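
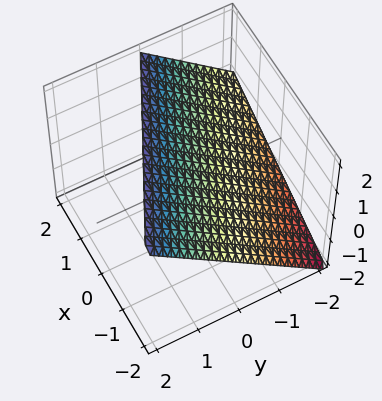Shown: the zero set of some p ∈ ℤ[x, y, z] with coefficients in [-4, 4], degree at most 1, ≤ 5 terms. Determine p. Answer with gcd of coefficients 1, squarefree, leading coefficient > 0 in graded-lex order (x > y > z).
x + 2*y - 2*z + 2

1. The degree is 1 — every cross-section is a straight line — this is a plane.
2. From the axis intercepts and sections: it crosses the z-axis at the gridline z = 1; it crosses the x-axis at the gridline x = -2; one y-axis crossing is at y = -1.
3. Solving for integer coefficients yields p as stated.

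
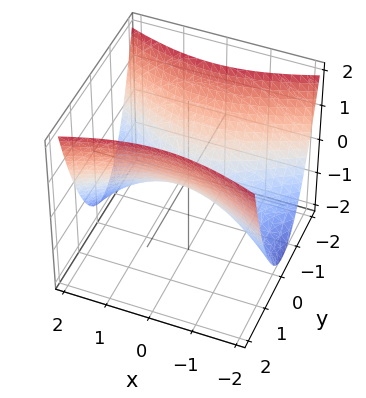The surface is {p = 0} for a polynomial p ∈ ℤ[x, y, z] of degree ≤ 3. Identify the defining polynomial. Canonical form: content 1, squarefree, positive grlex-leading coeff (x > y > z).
(a) deg p = 2.
(b) Symmetries: the x ↦ −x reflection is a symmetry, so x appears only in even powers; it's symmetric under y → −y, forcing even powers of y.
(c) From the visible intercepts: it crosses the x-axis at the gridline x = 0; it crosses the z-axis at the gridline z = 0; it crosses the y-axis at the gridline y = 0.
(d) Solving for integer coefficients yields p as stated.

x^2 - 3*y^2 + 3*z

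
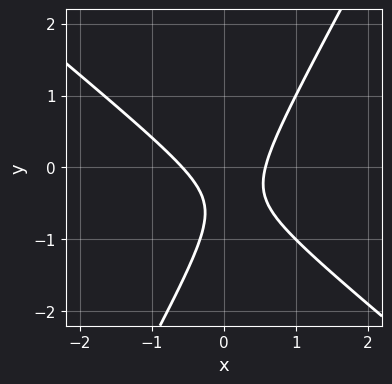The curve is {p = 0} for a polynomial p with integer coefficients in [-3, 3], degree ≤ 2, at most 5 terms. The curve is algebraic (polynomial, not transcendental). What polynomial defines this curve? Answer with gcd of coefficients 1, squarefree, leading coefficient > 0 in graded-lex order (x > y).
3*x^2 + 2*x*y - 2*y^2 - 2*y - 1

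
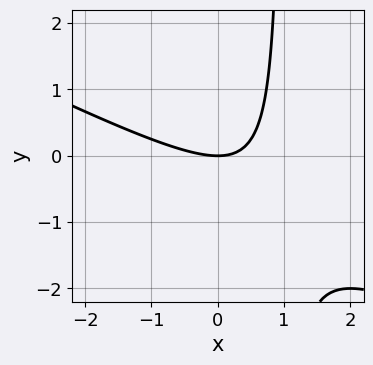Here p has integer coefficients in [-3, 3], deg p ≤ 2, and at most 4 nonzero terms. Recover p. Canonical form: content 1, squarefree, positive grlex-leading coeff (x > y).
First, degree: the shape is more complex than any degree-1 curve, so deg p = 2.
Next, from the visible intercepts: it crosses the y-axis at the gridline y = 0; one x-axis crossing is at x = 0.
Finally, fitting integer coefficients to these (and the overall shape) gives p.

x^2 + 2*x*y - 2*y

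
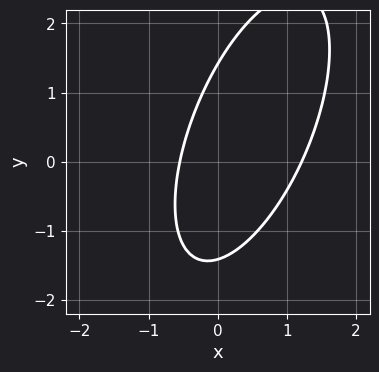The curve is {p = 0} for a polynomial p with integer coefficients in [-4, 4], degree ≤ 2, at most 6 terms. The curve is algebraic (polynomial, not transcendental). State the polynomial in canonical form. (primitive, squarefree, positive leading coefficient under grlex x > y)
3*x^2 - 2*x*y + y^2 - 2*x - 2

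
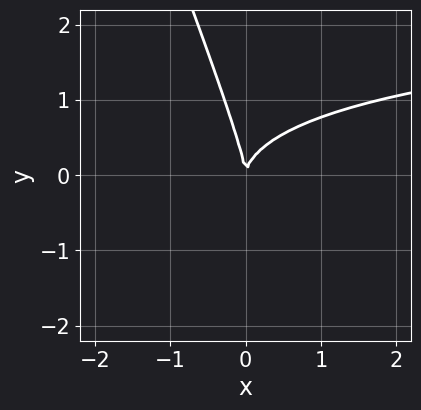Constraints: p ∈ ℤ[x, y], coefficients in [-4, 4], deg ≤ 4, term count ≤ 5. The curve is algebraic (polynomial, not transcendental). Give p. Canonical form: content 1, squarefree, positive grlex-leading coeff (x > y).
x^2*y + 3*x*y^2 + y^3 - 3*x^2

First, deg p = 3. A generic line meets the curve in up to 3 points.
Next, from the axis intercepts and sections: it meets the x-axis at x = 0 (among the integer gridlines); one y-axis crossing is at y = 0.
Finally, fitting integer coefficients to these (and the overall shape) gives p.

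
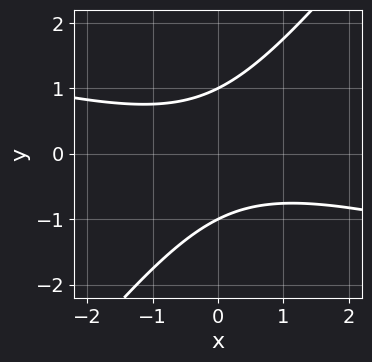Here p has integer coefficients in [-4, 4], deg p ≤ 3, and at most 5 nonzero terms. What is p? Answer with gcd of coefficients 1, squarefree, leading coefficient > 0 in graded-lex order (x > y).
x^2 + 3*x*y - 3*y^2 + 3

First, degree: no degree-1 curve has this shape, so deg p = 2.
Next, observable constraints: it misses every integer gridline on the x-axis; among the integer gridlines, it crosses the y-axis at y ∈ {-1, 1}.
Finally, assembling these constraints gives the stated polynomial.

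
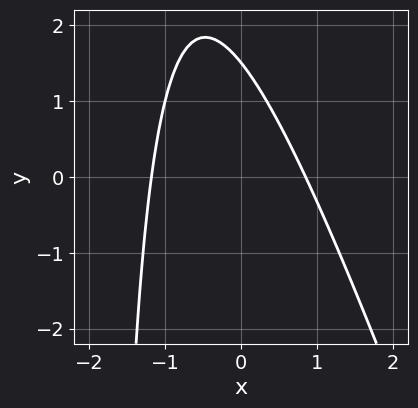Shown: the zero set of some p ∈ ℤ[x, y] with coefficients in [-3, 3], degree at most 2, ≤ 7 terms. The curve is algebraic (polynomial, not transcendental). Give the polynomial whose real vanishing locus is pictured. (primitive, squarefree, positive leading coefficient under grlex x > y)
(a) deg p = 2. A generic line meets the curve in up to 2 points.
(b) The integer polynomial consistent with all of this is the stated p.

3*x^2 + x*y + x + 2*y - 3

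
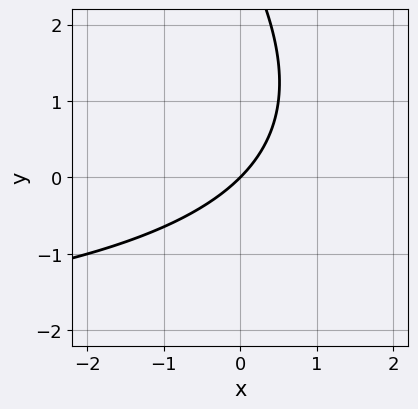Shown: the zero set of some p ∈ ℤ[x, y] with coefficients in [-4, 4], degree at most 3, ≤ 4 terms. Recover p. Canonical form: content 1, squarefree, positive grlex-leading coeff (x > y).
Degree: a generic line meets the curve in up to 2 points, so deg p = 2.
From the axis intercepts and sections: it meets the x-axis at x = 0 (among the integer gridlines); it meets the y-axis at y = 0 (among the integer gridlines).
Fitting integer coefficients to these (and the overall shape) gives p.

x*y + y^2 + 3*x - 3*y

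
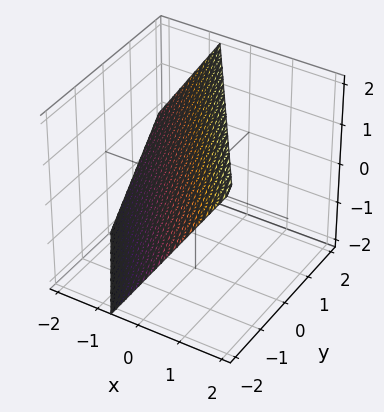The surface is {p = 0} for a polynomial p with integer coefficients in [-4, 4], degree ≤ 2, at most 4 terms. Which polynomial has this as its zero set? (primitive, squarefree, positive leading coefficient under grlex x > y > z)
3*x + 2*y - 2*z + 2

First, deg p = 1.
Next, from the visible intercepts: it meets the z-axis at z = 1 (among the integer gridlines); it crosses the y-axis at the gridline y = -1.
Finally, these observations pin down the coefficients.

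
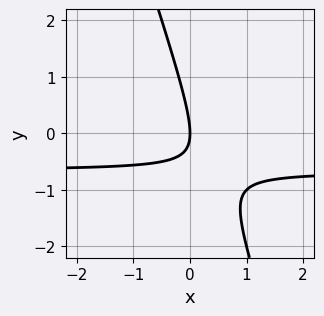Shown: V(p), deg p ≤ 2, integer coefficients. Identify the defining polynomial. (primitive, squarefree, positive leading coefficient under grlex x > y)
(a) deg p = 2. No degree-1 curve has this shape.
(b) From the visible intercepts: one y-axis crossing is at y = 0; it crosses the x-axis at the gridline x = 0.
(c) Assembling these constraints gives the stated polynomial.

3*x*y + y^2 + 2*x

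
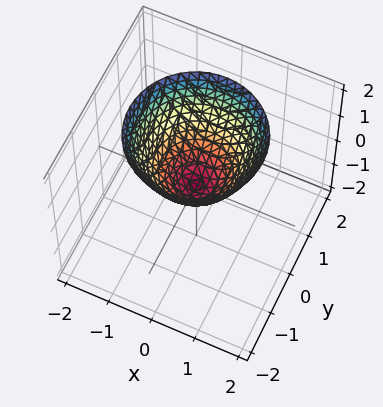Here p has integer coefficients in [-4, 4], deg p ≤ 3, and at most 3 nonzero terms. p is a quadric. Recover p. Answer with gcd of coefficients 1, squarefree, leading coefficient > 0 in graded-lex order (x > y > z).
x^2 + y^2 - z

The degree is 2 — a paraboloid; a quadric.
Symmetries: the z-axis is an axis of rotation, so x and y enter only as x² + y².
From the axis intercepts and sections: one x-axis crossing is at x = 0; it crosses the z-axis at the gridline z = 0.
Fitting integer coefficients to these (and the overall shape) gives p.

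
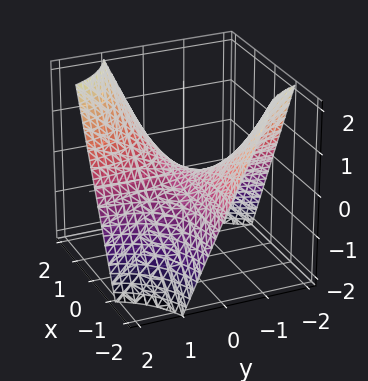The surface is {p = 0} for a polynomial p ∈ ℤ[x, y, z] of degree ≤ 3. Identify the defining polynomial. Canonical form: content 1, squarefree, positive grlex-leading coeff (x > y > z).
(a) Degree: a saddle surface; a quadric, so deg p = 2.
(b) Checking where it meets the axes: the visible x-axis segment lies entirely on the surface; every point of the y-axis in the box is on the surface; it meets the z-axis at z = 0 (among the integer gridlines).
(c) Matching integer coefficients to the picture gives p.

x*y - z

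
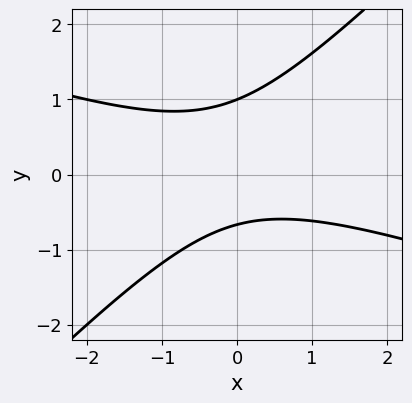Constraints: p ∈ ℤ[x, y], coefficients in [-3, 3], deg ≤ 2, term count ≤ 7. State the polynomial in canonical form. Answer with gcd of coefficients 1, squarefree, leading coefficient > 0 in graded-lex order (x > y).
First, degree: the shape is more complex than any degree-1 curve, so deg p = 2.
Then, from the axis intercepts and sections: it meets the y-axis at y = 1 (among the integer gridlines); it misses every integer gridline on the x-axis.
Finally, solving for integer coefficients yields p as stated.

x^2 + 2*x*y - 3*y^2 + y + 2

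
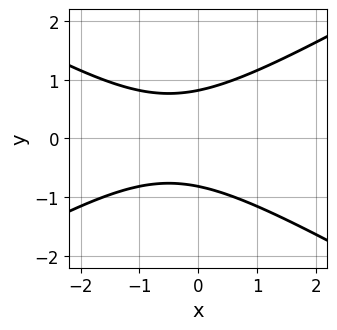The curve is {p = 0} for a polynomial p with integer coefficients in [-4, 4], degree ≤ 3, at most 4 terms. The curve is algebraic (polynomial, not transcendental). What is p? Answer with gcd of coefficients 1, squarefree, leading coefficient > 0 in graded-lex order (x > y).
First, degree: no degree-1 curve has this shape, so deg p = 2.
Then, symmetries: it's symmetric under y → −y, forcing even powers of y.
Next, observable constraints: the curve avoids every integer x-axis point in the box.
Finally, assembling these constraints gives the stated polynomial.

x^2 - 3*y^2 + x + 2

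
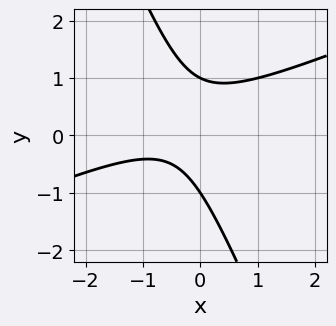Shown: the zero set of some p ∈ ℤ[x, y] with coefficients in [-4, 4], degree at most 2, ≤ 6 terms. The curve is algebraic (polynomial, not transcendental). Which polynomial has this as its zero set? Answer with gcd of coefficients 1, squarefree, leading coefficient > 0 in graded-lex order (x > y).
x^2 - 2*x*y - y^2 + x + 1

(a) Degree: no degree-1 curve has this shape, so deg p = 2.
(b) From the axis intercepts and sections: the y-axis gridline crossings are at y ∈ {-1, 1}; it misses every integer gridline on the x-axis.
(c) Fitting integer coefficients to these (and the overall shape) gives p.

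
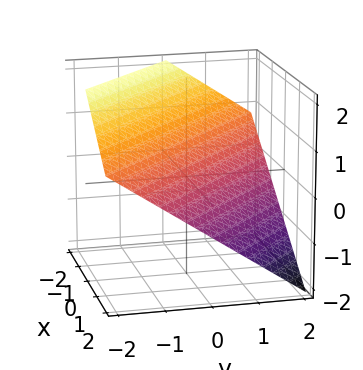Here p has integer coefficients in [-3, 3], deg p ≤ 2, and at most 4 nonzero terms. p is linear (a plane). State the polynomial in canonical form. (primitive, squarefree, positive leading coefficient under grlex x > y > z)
Degree: every cross-section is a straight line — this is a plane, so deg p = 1.
Against the integer gridlines: it crosses the x-axis at the gridline x = 1; one y-axis crossing is at y = 1.
Matching integer coefficients to the picture gives p.

2*x + 2*y + 3*z - 2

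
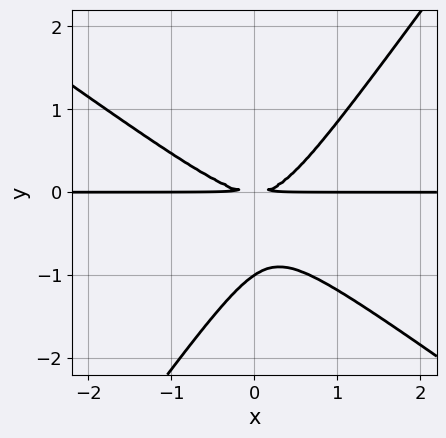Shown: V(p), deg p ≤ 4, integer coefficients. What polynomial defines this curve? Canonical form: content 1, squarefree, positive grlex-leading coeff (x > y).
Degree: no degree-2 curve has this shape, so deg p = 3.
Checking where it meets the axes: the visible x-axis segment lies entirely on the curve; it crosses the y-axis at the gridline y = -1.
Together with the visible shape, these determine p as stated.

3*x^2*y + 2*x*y^2 - 3*y^3 - 3*y^2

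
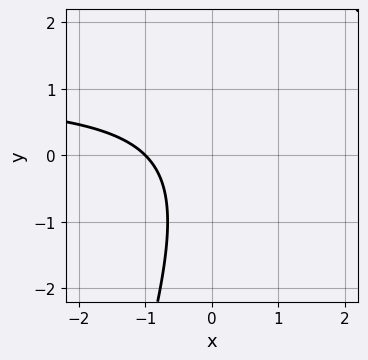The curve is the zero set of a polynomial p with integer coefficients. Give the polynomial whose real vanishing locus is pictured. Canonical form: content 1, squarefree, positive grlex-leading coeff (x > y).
The degree is 2 — the shape is more complex than any degree-1 curve.
Observable constraints: it misses every integer gridline on the y-axis; it crosses the x-axis at the gridline x = -1.
The integer polynomial consistent with all of this is the stated p.

3*x*y - y^2 - 3*x - 3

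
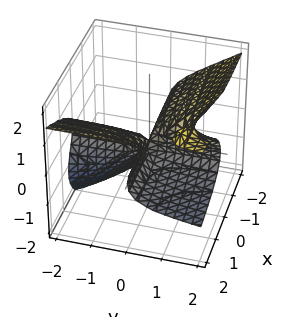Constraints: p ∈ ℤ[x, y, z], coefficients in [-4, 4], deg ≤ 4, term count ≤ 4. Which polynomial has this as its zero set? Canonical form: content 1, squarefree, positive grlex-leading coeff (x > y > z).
1. The degree is 3 — the shape is more complex than any degree-2 surface.
2. Checking where it meets the axes: it meets the z-axis at z = 0 (among the integer gridlines); every point of the x-axis in the box is on the surface; the visible y-axis segment lies entirely on the surface.
3. These observations pin down the coefficients.

2*x*z^2 + 3*y*z^2 - 3*z^3 - 3*x*y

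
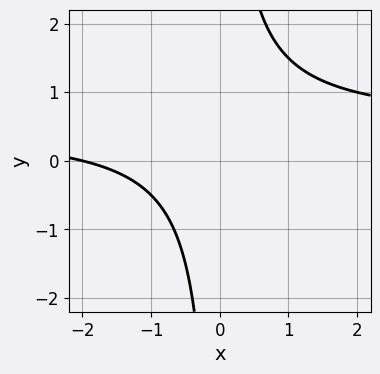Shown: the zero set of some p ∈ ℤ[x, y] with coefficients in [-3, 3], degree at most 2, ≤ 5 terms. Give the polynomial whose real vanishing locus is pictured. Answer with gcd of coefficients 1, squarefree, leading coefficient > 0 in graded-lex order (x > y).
First, deg p = 2. The shape is more complex than any degree-1 curve.
Then, from the axis intercepts and sections: one x-axis crossing is at x = -2; the curve avoids every integer y-axis point in the box.
Finally, the integer polynomial consistent with all of this is the stated p.

2*x*y - x - 2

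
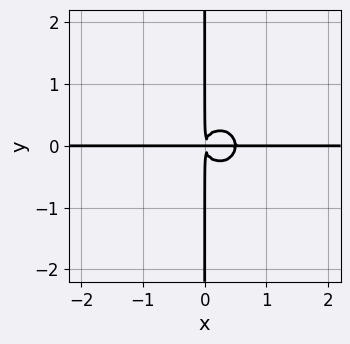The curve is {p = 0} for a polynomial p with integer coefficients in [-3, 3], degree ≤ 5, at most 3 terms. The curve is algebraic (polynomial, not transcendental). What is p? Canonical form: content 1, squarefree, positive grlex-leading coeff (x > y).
First, deg p = 4.
Then, checking where it meets the axes: the visible y-axis segment lies entirely on the curve; the visible x-axis segment lies entirely on the curve.
Finally, solving for integer coefficients yields p as stated.

2*x^3*y + 2*x*y^3 - x^2*y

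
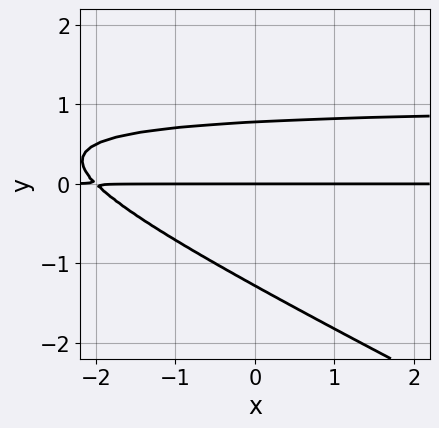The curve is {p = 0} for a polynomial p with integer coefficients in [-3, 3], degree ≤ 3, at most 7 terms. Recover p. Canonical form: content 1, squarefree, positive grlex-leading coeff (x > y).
x*y^2 + 2*y^3 - x*y + y^2 - 2*y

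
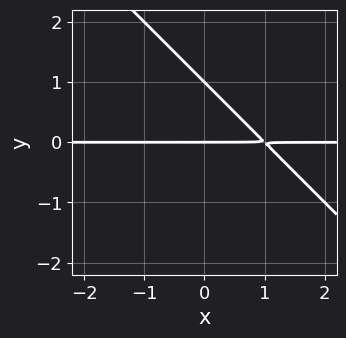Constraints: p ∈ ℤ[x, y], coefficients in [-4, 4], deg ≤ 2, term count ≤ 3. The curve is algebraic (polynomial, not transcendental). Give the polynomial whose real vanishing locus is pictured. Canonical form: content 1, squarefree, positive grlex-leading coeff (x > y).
x*y + y^2 - y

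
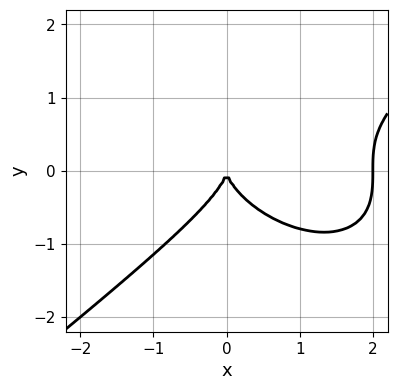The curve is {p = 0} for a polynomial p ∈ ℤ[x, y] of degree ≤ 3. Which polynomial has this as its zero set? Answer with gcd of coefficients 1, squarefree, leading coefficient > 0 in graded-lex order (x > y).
x^3 - 2*y^3 - 2*x^2

(a) Degree: the shape is more complex than any degree-2 curve, so deg p = 3.
(b) From the axis intercepts and sections: the x-axis gridline crossings are at x ∈ {0, 2}; it meets the y-axis at y = 0 (among the integer gridlines).
(c) Fitting integer coefficients to these (and the overall shape) gives p.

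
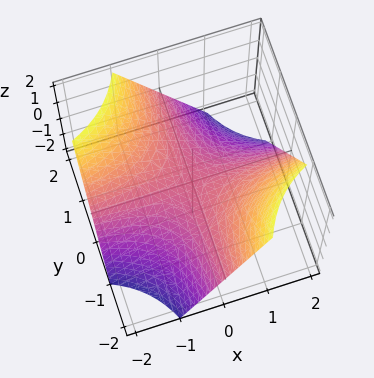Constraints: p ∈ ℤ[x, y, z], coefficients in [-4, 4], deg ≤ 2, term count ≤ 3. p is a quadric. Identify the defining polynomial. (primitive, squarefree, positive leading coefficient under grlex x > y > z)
x*y + z

1. deg p = 2. A saddle surface; a quadric.
2. Observable constraints: it meets the z-axis at z = 0 (among the integer gridlines); every point of the x-axis in the box is on the surface; the visible y-axis segment lies entirely on the surface.
3. Solving for integer coefficients yields p as stated.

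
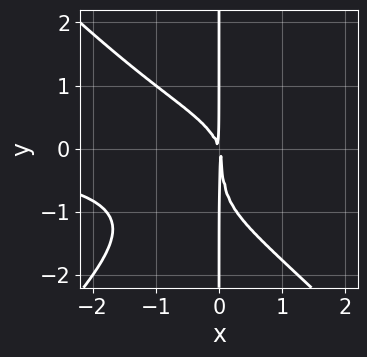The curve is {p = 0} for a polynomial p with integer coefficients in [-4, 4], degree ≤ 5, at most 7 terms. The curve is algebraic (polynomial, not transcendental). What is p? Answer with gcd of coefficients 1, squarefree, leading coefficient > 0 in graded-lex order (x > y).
2*x^3*y - 2*x*y^3 - 2*x*y^2 - 3*x^2 - x*y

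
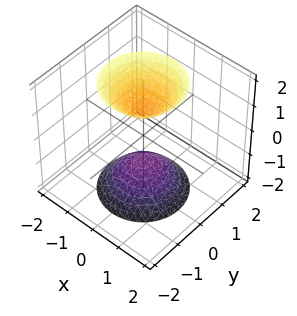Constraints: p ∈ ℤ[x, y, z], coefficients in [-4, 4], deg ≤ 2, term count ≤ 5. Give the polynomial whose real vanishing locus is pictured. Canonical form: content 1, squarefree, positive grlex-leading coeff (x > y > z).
First, there are 2 components.
Then, deg p = 2.
Next, symmetries: it's symmetric under z → −z, forcing even powers of z; the z-axis is an axis of rotation, so x and y enter only as x² + y².
Next, reading off the gridlines: the z-axis gridline crossings are at z ∈ {-1, 1}; it misses every integer gridline on the y-axis; it misses every integer gridline on the x-axis.
Finally, matching integer coefficients to the picture gives p.

2*x^2 + 2*y^2 - z^2 + 1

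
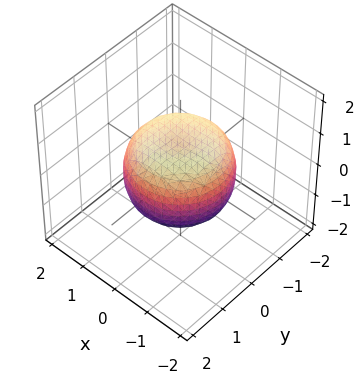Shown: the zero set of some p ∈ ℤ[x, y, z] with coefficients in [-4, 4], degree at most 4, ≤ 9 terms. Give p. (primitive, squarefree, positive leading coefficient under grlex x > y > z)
1. Degree: the shape is more complex than any degree-3 surface, so deg p = 4.
2. Symmetries: every cross-section ⟂ z is a circle, so x, y appear only via x² + y².
3. Checking where it meets the axes: a circular section at z = 0 has radius between 1 and 2.
4. Fitting integer coefficients to these (and the overall shape) gives p.

2*x^4 + 4*x^2*y^2 + 2*y^4 - 2*x^2 - 2*y^2 + 3*z^2 - 2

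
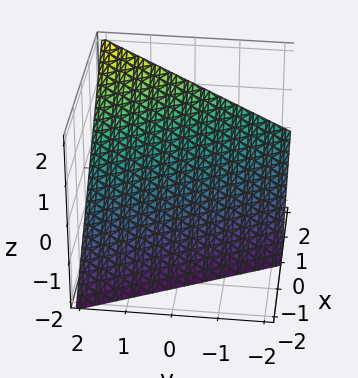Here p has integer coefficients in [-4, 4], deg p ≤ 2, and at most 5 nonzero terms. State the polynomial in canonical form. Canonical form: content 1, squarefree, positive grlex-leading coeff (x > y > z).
(a) The degree is 1 — every cross-section is a straight line — this is a plane.
(b) From the axis intercepts and sections: it meets the x-axis at x = 1 (among the integer gridlines); one y-axis crossing is at y = 2; one z-axis crossing is at z = -1.
(c) Fitting integer coefficients to these (and the overall shape) gives p.

2*x + y - 2*z - 2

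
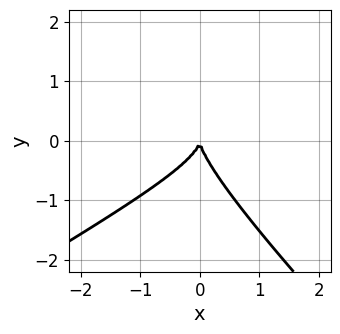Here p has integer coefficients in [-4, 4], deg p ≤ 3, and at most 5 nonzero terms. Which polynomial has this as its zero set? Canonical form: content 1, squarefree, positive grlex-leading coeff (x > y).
(a) deg p = 3.
(b) Reading off the gridlines: one y-axis crossing is at y = 0; it crosses the x-axis at the gridline x = 0.
(c) Together with the visible shape, these determine p as stated.

x^3 + x^2*y - 3*x*y^2 - 3*y^3 - 3*x^2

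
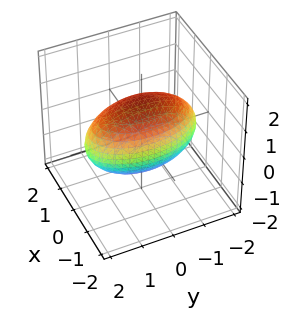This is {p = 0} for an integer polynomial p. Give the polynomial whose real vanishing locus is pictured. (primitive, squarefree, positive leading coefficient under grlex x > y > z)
3*x^2 + y^2 + 2*z^2 - 3

(a) Degree: a closed, bounded, convex surface; a quadric, so deg p = 2.
(b) Symmetries: the y ↦ −y reflection is a symmetry, so y appears only in even powers; mirror symmetry z ↦ −z ⇒ only even powers of z; the x ↦ −x reflection is a symmetry, so x appears only in even powers.
(c) From the visible intercepts: the x-axis gridline crossings are at x ∈ {-1, 1}.
(d) The integer polynomial consistent with all of this is the stated p.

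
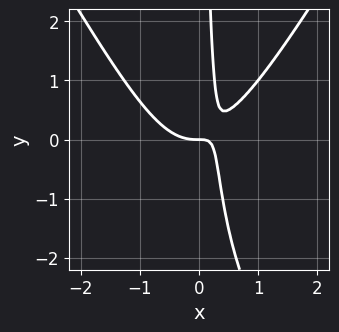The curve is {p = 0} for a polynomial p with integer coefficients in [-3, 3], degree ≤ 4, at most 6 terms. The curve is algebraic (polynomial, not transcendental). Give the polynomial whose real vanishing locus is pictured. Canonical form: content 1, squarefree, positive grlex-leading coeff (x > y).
3*x^3 - x*y^2 - 3*x*y + y

Degree: no degree-2 curve has this shape, so deg p = 3.
From the axis intercepts and sections: it meets the x-axis at x = 0 (among the integer gridlines); it crosses the y-axis at the gridline y = 0.
Solving for integer coefficients yields p as stated.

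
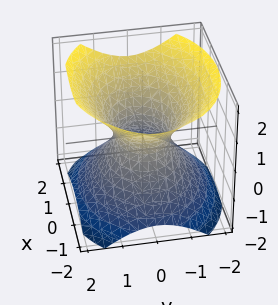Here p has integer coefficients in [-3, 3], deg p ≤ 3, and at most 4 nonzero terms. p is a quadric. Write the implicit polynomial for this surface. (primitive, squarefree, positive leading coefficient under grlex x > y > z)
2*x^2 + 3*y^2 - 3*z^2 - 2

The degree is 2 — one connected sheet with a waist; a quadric.
Symmetries: the z ↦ −z reflection is a symmetry, so z appears only in even powers; the x ↦ −x reflection is a symmetry, so x appears only in even powers; it's symmetric under y → −y, forcing even powers of y.
Against the integer gridlines: the x-axis gridline crossings are at x ∈ {-1, 1}; no z-intercept at any integer in the box.
Solving for integer coefficients yields p as stated.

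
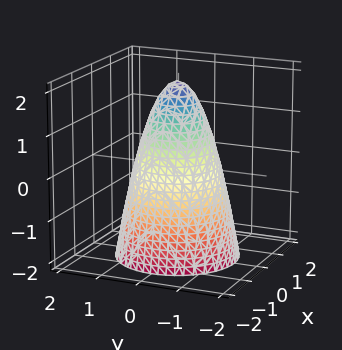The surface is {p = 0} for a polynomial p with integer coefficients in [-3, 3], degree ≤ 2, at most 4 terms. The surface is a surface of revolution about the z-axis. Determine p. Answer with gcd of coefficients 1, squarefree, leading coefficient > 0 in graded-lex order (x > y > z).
The degree is 2 — a generic line meets the surface in up to 2 points.
Symmetries: the surface is invariant under rotation about z: p = q(x² + y², z).
Reading off the gridlines: among the integer gridlines, it crosses the x-axis at x ∈ {-1, 1}; one z-axis crossing is at z = 2; among the integer gridlines, it crosses the y-axis at y ∈ {-1, 1}; a circular section at z = -1 has radius between 1 and 2.
These observations pin down the coefficients.

2*x^2 + 2*y^2 + z - 2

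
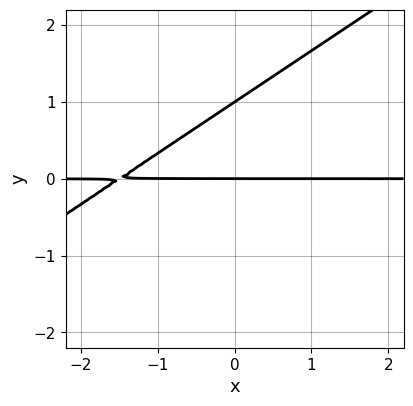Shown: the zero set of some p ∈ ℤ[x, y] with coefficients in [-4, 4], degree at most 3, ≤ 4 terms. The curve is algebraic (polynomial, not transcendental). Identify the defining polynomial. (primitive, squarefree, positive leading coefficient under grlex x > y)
(a) deg p = 2. A generic line meets the curve in up to 2 points.
(b) Reading off the gridlines: every point of the x-axis in the box is on the curve; among the integer gridlines, it crosses the y-axis at y ∈ {0, 1}.
(c) Putting this together gives p.

2*x*y - 3*y^2 + 3*y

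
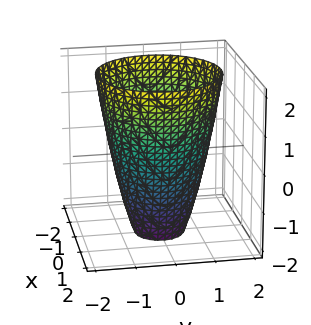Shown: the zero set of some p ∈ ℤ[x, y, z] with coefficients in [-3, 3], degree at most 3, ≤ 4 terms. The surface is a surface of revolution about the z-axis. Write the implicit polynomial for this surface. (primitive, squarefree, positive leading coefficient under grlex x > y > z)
2*x^2 + 2*y^2 - z - 3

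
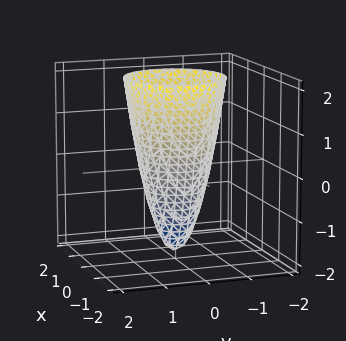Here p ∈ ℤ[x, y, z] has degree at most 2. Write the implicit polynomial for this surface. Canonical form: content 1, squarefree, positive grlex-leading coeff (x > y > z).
3*x^2 + 3*y^2 - z - 2

First, deg p = 2. No degree-1 surface has this shape.
Then, symmetries: every cross-section ⟂ z is a circle, so x, y appear only via x² + y².
Then, observable constraints: a circular section at z = -1 has radius between 0 and 1; it crosses the z-axis at the gridline z = -2.
Finally, solving for integer coefficients yields p as stated.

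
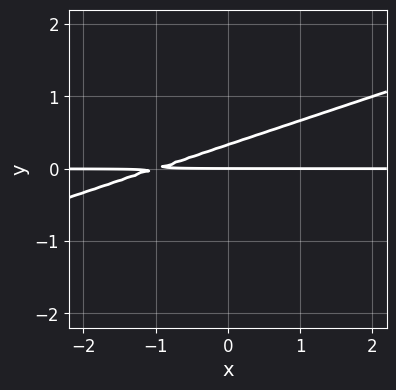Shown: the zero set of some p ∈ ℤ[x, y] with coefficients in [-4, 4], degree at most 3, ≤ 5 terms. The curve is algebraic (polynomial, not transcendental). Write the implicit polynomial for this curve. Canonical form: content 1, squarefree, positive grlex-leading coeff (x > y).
The degree is 2 — the shape is more complex than any degree-1 curve.
Reading off the gridlines: every point of the x-axis in the box is on the curve; it meets the y-axis at y = 0 (among the integer gridlines).
Putting this together gives p.

x*y - 3*y^2 + y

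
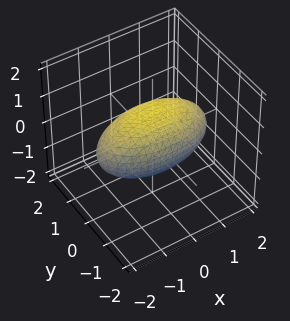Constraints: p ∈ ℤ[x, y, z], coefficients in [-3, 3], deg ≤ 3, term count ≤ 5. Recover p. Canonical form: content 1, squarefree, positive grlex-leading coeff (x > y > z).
x^2 + 3*y^2 + 3*z^2 - 3

The degree is 2 — a closed, bounded, convex surface; a quadric.
Symmetries: it's symmetric under z → −z, forcing even powers of z; it's symmetric under x → −x, forcing even powers of x; mirror symmetry y ↦ −y ⇒ only even powers of y.
Checking where it meets the axes: among the integer gridlines, it crosses the z-axis at z ∈ {-1, 1}; the y-axis gridline crossings are at y ∈ {-1, 1}.
Solving for integer coefficients yields p as stated.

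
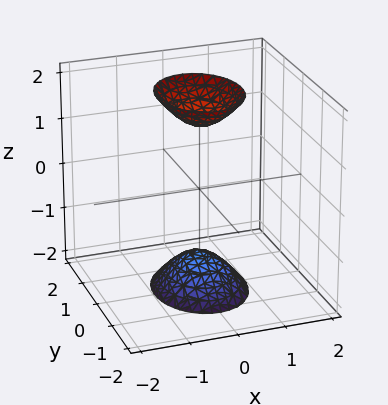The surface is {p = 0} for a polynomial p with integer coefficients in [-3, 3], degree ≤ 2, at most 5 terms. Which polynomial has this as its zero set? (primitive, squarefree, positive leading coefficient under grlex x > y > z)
3*x^2 + 2*y^2 - z^2 + 2

First, I count 2 distinct pieces.
Then, degree: two separate bowl-shaped sheets opening away from each other; a quadric, so deg p = 2.
Then, symmetries: mirror symmetry z ↦ −z ⇒ only even powers of z; it's symmetric under x → −x, forcing even powers of x; the y ↦ −y reflection is a symmetry, so y appears only in even powers.
Then, checking where it meets the axes: no x-intercept at any integer in the box; the surface avoids every integer y-axis point in the box.
Finally, the integer polynomial consistent with all of this is the stated p.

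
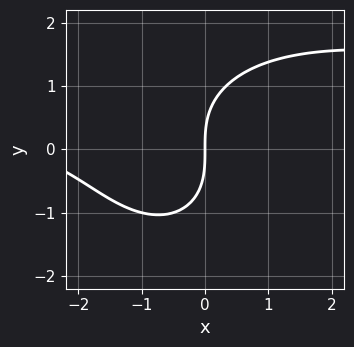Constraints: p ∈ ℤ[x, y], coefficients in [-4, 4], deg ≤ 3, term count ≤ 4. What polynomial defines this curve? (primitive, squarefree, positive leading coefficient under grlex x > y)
x^2*y + y^3 - x^2 - 3*x

1. Degree: a generic line meets the curve in up to 3 points, so deg p = 3.
2. From the visible intercepts: it crosses the x-axis at the gridline x = 0; one y-axis crossing is at y = 0.
3. Together with the visible shape, these determine p as stated.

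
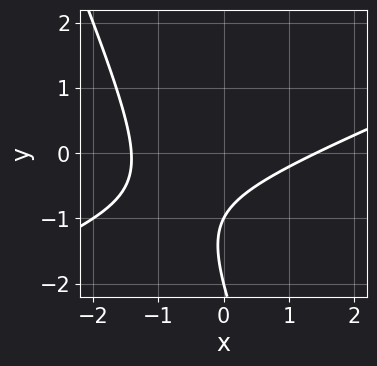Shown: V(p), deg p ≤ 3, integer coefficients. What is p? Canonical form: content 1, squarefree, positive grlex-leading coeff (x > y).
Degree: a generic line meets the curve in up to 2 points, so deg p = 2.
From the axis intercepts and sections: the y-axis gridline crossings are at y ∈ {-2, -1}.
Assembling these constraints gives the stated polynomial.

x^2 - 2*x*y - y^2 - 3*y - 2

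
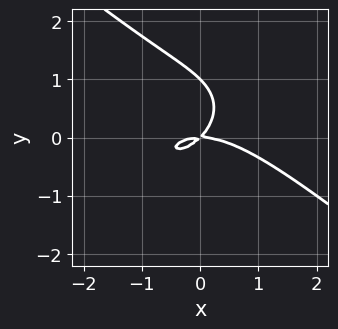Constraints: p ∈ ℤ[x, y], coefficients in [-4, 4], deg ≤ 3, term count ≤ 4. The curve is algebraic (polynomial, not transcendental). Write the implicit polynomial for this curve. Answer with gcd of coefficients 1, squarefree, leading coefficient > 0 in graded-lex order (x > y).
x^3 + 2*y^3 + 2*x*y - 2*y^2

Degree: no degree-2 curve has this shape, so deg p = 3.
From the axis intercepts and sections: the y-axis gridline crossings are at y ∈ {0, 1}; it meets the x-axis at x = 0 (among the integer gridlines).
Together with the visible shape, these determine p as stated.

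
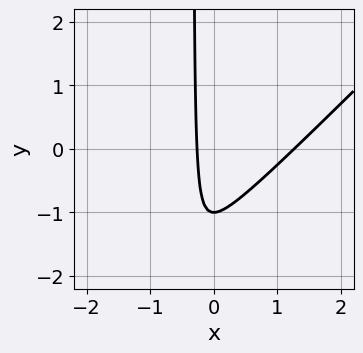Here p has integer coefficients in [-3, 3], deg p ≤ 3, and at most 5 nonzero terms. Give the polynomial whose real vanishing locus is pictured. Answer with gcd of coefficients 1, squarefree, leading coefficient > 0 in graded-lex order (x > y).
3*x^2 - 3*x*y - 3*x - y - 1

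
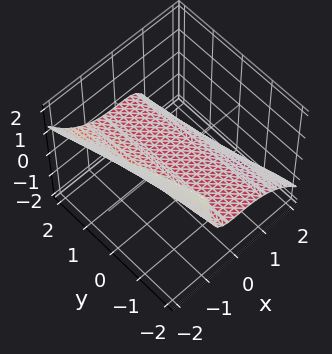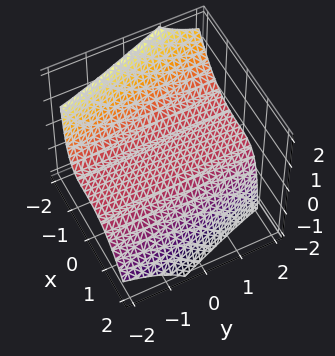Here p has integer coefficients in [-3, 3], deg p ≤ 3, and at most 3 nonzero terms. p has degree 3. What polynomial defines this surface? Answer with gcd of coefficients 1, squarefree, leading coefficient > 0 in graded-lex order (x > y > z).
1. Degree: the shape is more complex than any degree-2 surface, so deg p = 3.
2. Against the integer gridlines: the visible y-axis segment lies entirely on the surface; one z-axis crossing is at z = 0; it meets the x-axis at x = 0 (among the integer gridlines).
3. These observations pin down the coefficients.

x^3 - x*y*z + 3*z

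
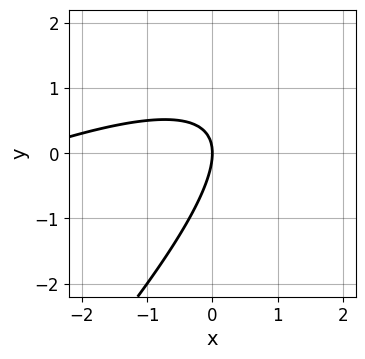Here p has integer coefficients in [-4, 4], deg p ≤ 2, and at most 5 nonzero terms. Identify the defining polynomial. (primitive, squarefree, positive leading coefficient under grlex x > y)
First, the degree is 2 — no degree-1 curve has this shape.
Then, checking where it meets the axes: it meets the y-axis at y = 0 (among the integer gridlines); it meets the x-axis at x = 0 (among the integer gridlines).
Finally, the integer polynomial consistent with all of this is the stated p.

x^2 - 3*x*y + 2*y^2 + 3*x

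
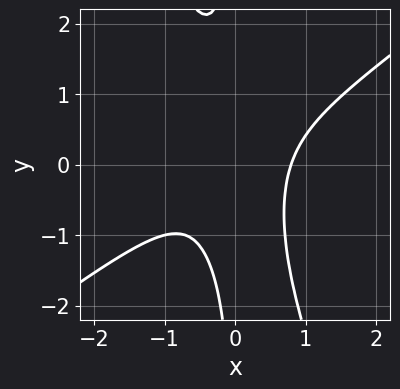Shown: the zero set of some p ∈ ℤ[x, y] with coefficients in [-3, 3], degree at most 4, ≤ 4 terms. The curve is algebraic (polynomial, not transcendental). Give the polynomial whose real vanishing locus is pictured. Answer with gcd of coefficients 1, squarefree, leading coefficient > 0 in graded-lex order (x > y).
2*x^3 - 2*x^2*y - x*y^2 - 1

First, the degree is 3 — a generic line meets the curve in up to 3 points.
Then, against the integer gridlines: the curve avoids every integer y-axis point in the box.
Finally, solving for integer coefficients yields p as stated.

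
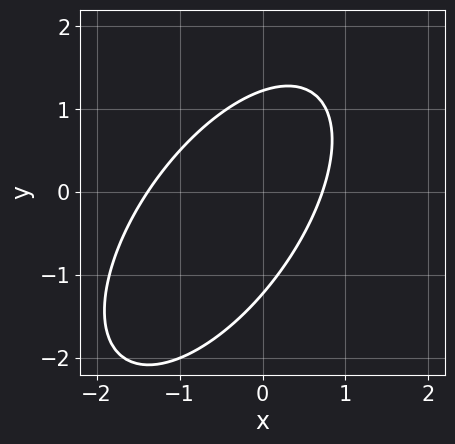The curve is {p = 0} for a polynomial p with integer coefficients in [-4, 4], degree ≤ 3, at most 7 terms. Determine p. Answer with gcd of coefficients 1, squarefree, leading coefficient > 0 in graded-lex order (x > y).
First, deg p = 2. No degree-1 curve has this shape.
Finally, the integer polynomial consistent with all of this is the stated p.

3*x^2 - 3*x*y + 2*y^2 + 2*x - 3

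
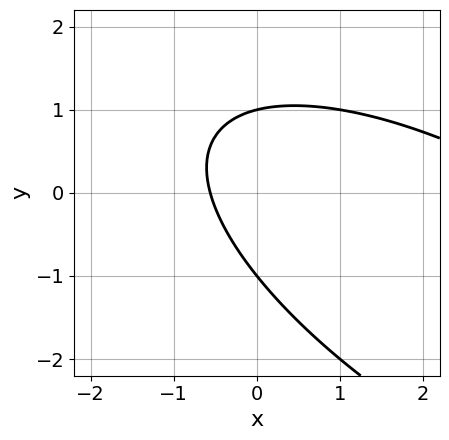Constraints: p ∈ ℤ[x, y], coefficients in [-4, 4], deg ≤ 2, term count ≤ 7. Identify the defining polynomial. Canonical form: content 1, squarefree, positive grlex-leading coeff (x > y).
First, deg p = 2. No degree-1 curve has this shape.
Then, reading off the gridlines: the y-axis gridline crossings are at y ∈ {-1, 1}.
Finally, fitting integer coefficients to these (and the overall shape) gives p.

x^2 + 2*x*y + 2*y^2 - 3*x - 2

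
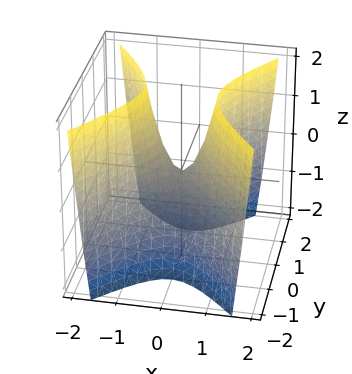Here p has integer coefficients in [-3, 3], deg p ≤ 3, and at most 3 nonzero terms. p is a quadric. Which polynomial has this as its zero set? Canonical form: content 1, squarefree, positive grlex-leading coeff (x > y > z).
3*x^2 - 2*y^2 - z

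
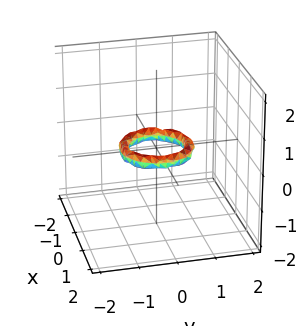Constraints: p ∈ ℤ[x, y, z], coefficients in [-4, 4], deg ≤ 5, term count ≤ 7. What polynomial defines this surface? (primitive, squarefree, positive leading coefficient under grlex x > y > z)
First, deg p = 4.
Next, by symmetry, the z-axis is an axis of rotation, so x and y enter only as x² + y².
Then, observable constraints: among the integer gridlines, it crosses the x-axis at x ∈ {-1, 1}; a circular section at z = 0 has radius between 0 and 1.
Finally, fitting integer coefficients to these (and the overall shape) gives p.

2*x^4 + 4*x^2*y^2 + 2*y^4 - 3*x^2 - 3*y^2 + 3*z^2 + 1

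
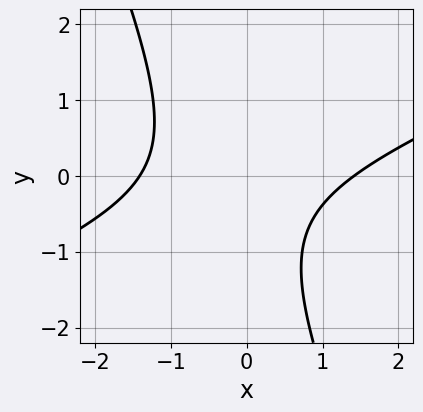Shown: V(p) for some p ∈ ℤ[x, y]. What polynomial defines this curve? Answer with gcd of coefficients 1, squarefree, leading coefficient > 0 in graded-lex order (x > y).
x^2 - 2*x*y - y^2 - y - 2

First, degree: a generic line meets the curve in up to 2 points, so deg p = 2.
Next, from the axis intercepts and sections: no y-intercept at any integer in the box.
Finally, matching integer coefficients to the picture gives p.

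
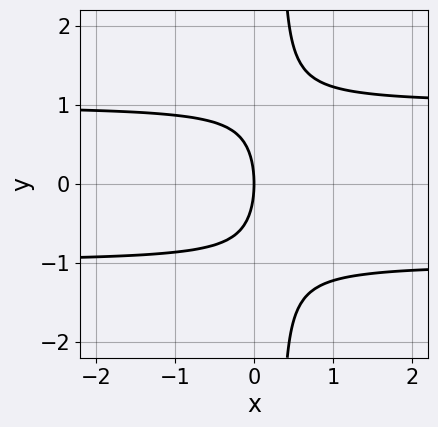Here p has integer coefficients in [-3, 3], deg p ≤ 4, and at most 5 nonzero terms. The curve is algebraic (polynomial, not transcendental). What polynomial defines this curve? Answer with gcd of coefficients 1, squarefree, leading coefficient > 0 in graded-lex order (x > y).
3*x*y^2 - y^2 - 3*x

(a) The degree is 3 — no degree-2 curve has this shape.
(b) Symmetries: it's symmetric under y → −y, forcing even powers of y.
(c) Reading off the gridlines: it crosses the y-axis at the gridline y = 0; it meets the x-axis at x = 0 (among the integer gridlines).
(d) Together with the visible shape, these determine p as stated.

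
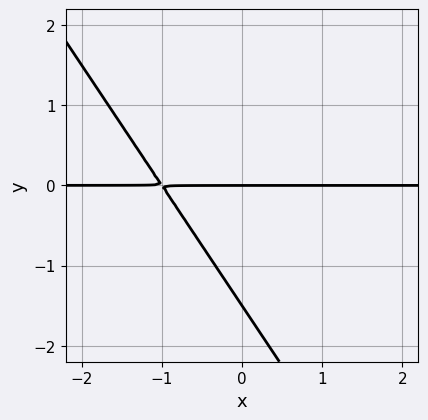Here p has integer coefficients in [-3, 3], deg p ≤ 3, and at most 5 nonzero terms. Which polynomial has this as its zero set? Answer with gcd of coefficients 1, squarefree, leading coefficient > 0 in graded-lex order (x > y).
3*x*y + 2*y^2 + 3*y

Degree: the shape is more complex than any degree-1 curve, so deg p = 2.
Checking where it meets the axes: one y-axis crossing is at y = 0; the visible x-axis segment lies entirely on the curve.
Solving for integer coefficients yields p as stated.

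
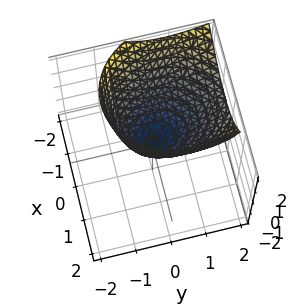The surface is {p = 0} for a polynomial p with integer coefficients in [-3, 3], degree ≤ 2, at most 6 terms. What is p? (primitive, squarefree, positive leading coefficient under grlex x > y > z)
3*x^2 + 2*x*z + 2*y^2 - 2*y*z - 3*z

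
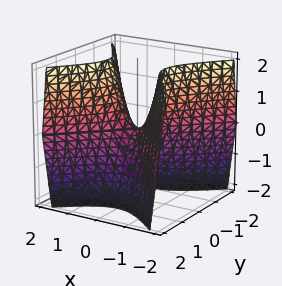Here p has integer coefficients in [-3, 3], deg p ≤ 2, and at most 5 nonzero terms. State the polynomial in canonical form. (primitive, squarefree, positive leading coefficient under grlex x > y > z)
First, the degree is 2 — a hyperbolic paraboloid; a quadric.
Then, symmetries: it's symmetric under y → −y, forcing even powers of y; mirror symmetry x ↦ −x ⇒ only even powers of x.
Then, reading off the gridlines: it crosses the y-axis at the gridline y = 0; it meets the x-axis at x = 0 (among the integer gridlines).
Finally, the integer polynomial consistent with all of this is the stated p.

2*x^2 - 2*y^2 - z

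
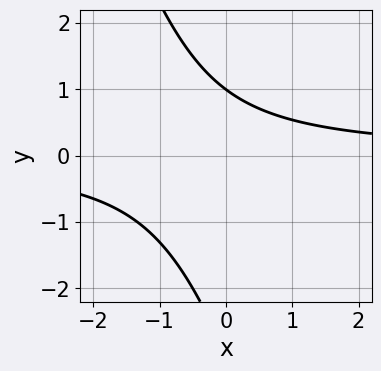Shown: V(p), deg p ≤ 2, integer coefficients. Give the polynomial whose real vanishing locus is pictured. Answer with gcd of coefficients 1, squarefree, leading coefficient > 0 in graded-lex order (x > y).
3*x*y + y^2 + 2*y - 3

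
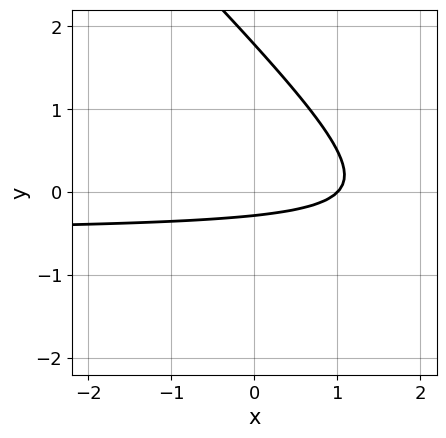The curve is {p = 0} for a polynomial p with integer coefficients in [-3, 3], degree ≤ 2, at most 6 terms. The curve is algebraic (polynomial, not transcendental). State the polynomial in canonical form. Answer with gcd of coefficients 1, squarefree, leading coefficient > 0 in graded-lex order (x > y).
2*x*y + 2*y^2 + x - 3*y - 1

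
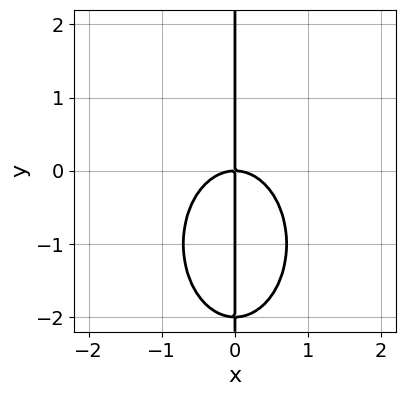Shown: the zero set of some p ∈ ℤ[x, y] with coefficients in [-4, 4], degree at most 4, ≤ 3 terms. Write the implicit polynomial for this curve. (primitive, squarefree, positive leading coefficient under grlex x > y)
2*x^3 + x*y^2 + 2*x*y

(a) Degree: the shape is more complex than any degree-2 curve, so deg p = 3.
(b) Against the integer gridlines: it crosses the x-axis at the gridline x = 0; the visible y-axis segment lies entirely on the curve.
(c) The integer polynomial consistent with all of this is the stated p.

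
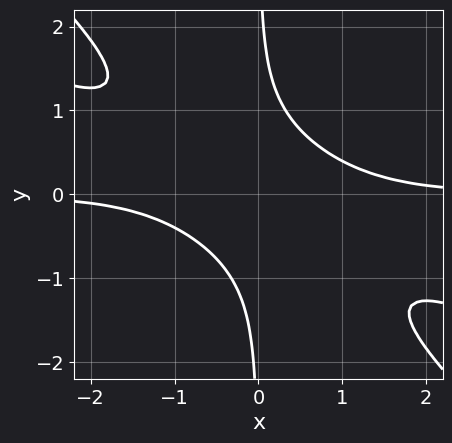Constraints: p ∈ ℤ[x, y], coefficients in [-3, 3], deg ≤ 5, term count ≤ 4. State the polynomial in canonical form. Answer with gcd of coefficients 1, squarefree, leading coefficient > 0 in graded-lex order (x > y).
x^3*y + 3*x^2*y^2 + 2*x*y^3 - 1

The degree is 4 — the shape is more complex than any degree-3 curve.
From the axis intercepts and sections: it misses every integer gridline on the x-axis; no y-intercept at any integer in the box.
Assembling these constraints gives the stated polynomial.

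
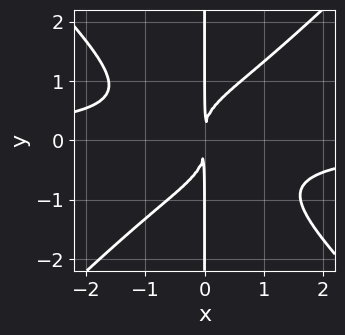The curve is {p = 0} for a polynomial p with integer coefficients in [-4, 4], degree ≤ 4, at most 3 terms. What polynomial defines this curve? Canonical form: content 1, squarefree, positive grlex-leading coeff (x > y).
1. deg p = 4.
2. From the axis intercepts and sections: every point of the y-axis in the box is on the curve.
3. These observations pin down the coefficients.

x^3*y - x*y^3 + x^2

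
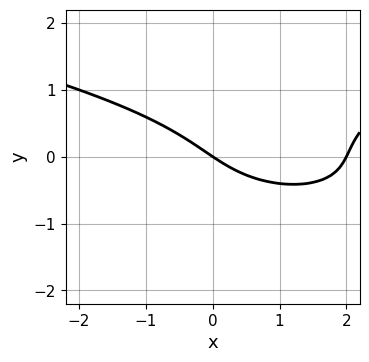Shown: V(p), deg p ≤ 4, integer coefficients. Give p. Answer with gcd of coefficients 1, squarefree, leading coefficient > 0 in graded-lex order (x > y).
3*y^3 - x^2 - x*y + 2*x + 3*y

1. deg p = 3. No degree-2 curve has this shape.
2. Against the integer gridlines: among the integer gridlines, it crosses the x-axis at x ∈ {0, 2}; it crosses the y-axis at the gridline y = 0.
3. Putting this together gives p.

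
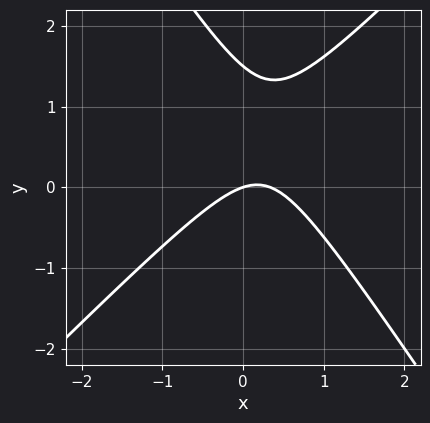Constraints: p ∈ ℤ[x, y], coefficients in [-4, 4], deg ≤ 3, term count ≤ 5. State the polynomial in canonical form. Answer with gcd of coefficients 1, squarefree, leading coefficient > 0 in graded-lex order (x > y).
First, degree: no degree-1 curve has this shape, so deg p = 2.
Then, against the integer gridlines: it crosses the x-axis at the gridline x = 0; one y-axis crossing is at y = 0.
Finally, matching integer coefficients to the picture gives p.

3*x^2 - x*y - 2*y^2 - x + 3*y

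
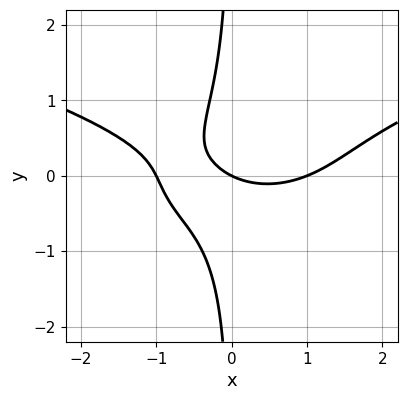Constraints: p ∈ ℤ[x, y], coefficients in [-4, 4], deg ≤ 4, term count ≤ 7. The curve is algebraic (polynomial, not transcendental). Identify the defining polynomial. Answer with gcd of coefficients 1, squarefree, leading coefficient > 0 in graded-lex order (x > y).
3*x*y^3 - x^3 + 3*x*y + x + 2*y

(a) deg p = 4.
(b) From the visible intercepts: one y-axis crossing is at y = 0; the x-axis gridline crossings are at x ∈ {-1, 0, 1}.
(c) Matching integer coefficients to the picture gives p.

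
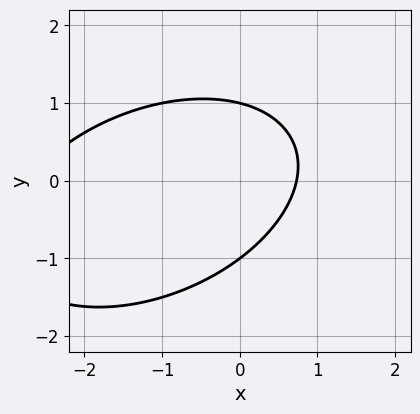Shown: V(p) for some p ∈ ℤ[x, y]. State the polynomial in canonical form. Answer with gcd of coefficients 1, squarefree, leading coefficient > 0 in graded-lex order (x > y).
The degree is 2 — the shape is more complex than any degree-1 curve.
Observable constraints: among the integer gridlines, it crosses the y-axis at y ∈ {-1, 1}.
Together with the visible shape, these determine p as stated.

x^2 - x*y + 2*y^2 + 2*x - 2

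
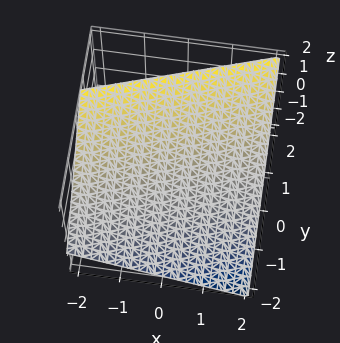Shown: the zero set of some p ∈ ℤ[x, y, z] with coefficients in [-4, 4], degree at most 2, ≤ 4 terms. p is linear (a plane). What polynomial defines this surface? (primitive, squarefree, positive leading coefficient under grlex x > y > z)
x - 3*y + 3*z - 2

1. deg p = 1. The surface is flat (a plane).
2. From the axis intercepts and sections: it crosses the x-axis at the gridline x = 2.
3. The integer polynomial consistent with all of this is the stated p.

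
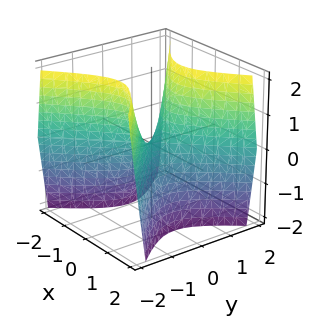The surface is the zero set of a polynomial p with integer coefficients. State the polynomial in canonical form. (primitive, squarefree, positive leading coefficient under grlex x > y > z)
2*x^2 - 2*y^2 + z

deg p = 2. A hyperbolic paraboloid; a quadric.
Symmetries: mirror symmetry x ↦ −x ⇒ only even powers of x; the y ↦ −y reflection is a symmetry, so y appears only in even powers.
Checking where it meets the axes: it meets the x-axis at x = 0 (among the integer gridlines); it crosses the z-axis at the gridline z = 0; it meets the y-axis at y = 0 (among the integer gridlines).
Matching integer coefficients to the picture gives p.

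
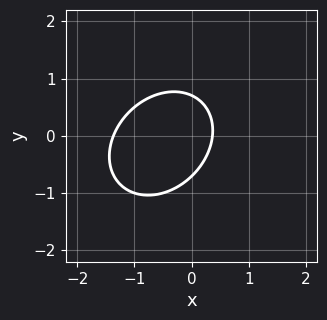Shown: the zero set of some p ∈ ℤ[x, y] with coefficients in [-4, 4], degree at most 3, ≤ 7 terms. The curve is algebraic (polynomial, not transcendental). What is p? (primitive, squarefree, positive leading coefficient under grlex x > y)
2*x^2 - x*y + 2*y^2 + 2*x - 1

deg p = 2. The shape is more complex than any degree-1 curve.
Matching integer coefficients to the picture gives p.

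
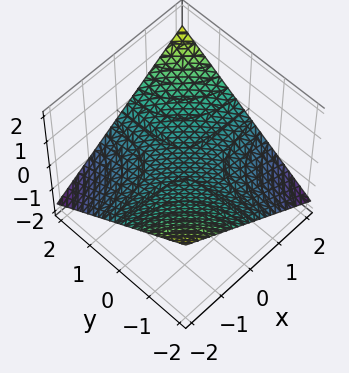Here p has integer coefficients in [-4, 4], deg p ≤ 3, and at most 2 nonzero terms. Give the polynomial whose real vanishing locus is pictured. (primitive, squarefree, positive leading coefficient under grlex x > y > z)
x*y - 3*z

First, degree: a saddle surface; a quadric, so deg p = 2.
Next, from the visible intercepts: it meets the z-axis at z = 0 (among the integer gridlines); the visible x-axis segment lies entirely on the surface; the visible y-axis segment lies entirely on the surface.
Finally, fitting integer coefficients to these (and the overall shape) gives p.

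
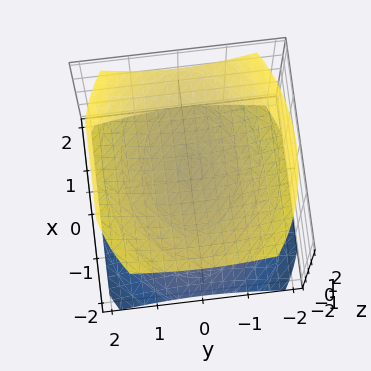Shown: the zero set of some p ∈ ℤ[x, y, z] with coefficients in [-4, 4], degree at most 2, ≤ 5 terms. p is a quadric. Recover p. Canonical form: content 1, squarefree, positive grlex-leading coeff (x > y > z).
x^2 + 2*y^2 - 3*z^2 + 3

(a) There are 2 components. Treating them together as one polynomial.
(b) The degree is 2 — two separate bowl-shaped sheets opening away from each other; a quadric.
(c) Symmetries: mirror symmetry z ↦ −z ⇒ only even powers of z; it's symmetric under y → −y, forcing even powers of y; the x ↦ −x reflection is a symmetry, so x appears only in even powers.
(d) From the axis intercepts and sections: the surface avoids every integer y-axis point in the box; it misses every integer gridline on the x-axis.
(e) Matching integer coefficients to the picture gives p. Check: (0, 0, 1) on the z-axis lies on the surface, and p(0, 0, 1) = 0. ✓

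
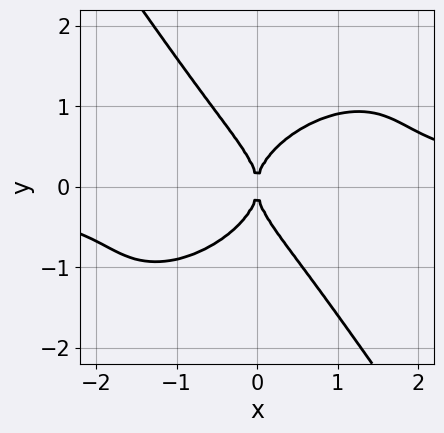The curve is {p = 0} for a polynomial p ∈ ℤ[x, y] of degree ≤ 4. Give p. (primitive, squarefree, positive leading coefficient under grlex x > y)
deg p = 4. A generic line meets the curve in up to 4 points.
From the axis intercepts and sections: it meets the y-axis at y = 0 (among the integer gridlines); it crosses the x-axis at the gridline x = 0.
Assembling these constraints gives the stated polynomial.

3*x^3*y - 3*x^2*y^2 + x*y^3 + 3*y^4 - 3*x^2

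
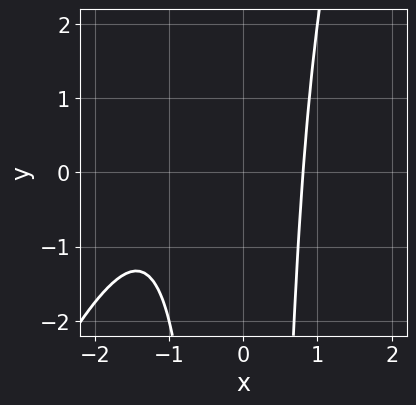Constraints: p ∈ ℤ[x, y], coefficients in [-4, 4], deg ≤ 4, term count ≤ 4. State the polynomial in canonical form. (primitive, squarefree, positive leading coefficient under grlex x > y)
deg p = 3. No degree-2 curve has this shape.
From the axis intercepts and sections: the curve avoids every integer y-axis point in the box.
Matching integer coefficients to the picture gives p.

2*x^3 - x^2*y + 3*x^2 - 3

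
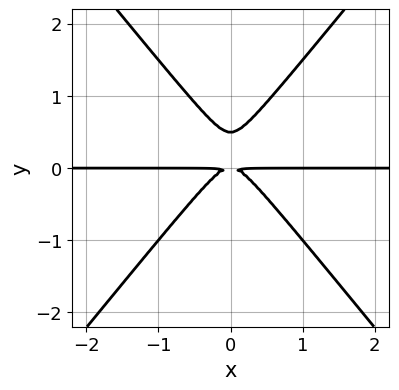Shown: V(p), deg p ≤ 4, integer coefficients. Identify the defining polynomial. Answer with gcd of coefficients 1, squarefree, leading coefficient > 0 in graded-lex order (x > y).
1. deg p = 3. The shape is more complex than any degree-2 curve.
2. Symmetries: it's symmetric under x → −x, forcing even powers of x.
3. Against the integer gridlines: the visible x-axis segment lies entirely on the curve.
4. Assembling these constraints gives the stated polynomial.

3*x^2*y - 2*y^3 + y^2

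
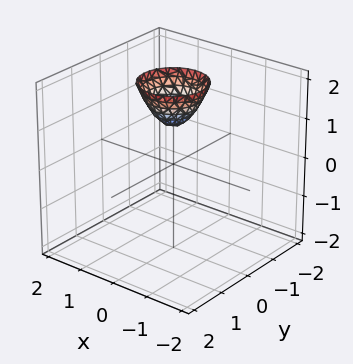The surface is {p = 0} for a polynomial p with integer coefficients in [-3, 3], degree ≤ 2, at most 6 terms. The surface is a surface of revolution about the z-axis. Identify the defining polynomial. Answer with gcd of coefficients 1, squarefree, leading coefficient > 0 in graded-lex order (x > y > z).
First, degree: no degree-1 surface has this shape, so deg p = 2.
Next, symmetries: the surface is invariant under rotation about z: p = q(x² + y², z).
Then, reading off the gridlines: it meets the z-axis at z = 1 (among the integer gridlines); a circular section at z = 2 has radius between 0 and 1.
Finally, matching integer coefficients to the picture gives p.

3*x^2 + 3*y^2 - 2*z + 2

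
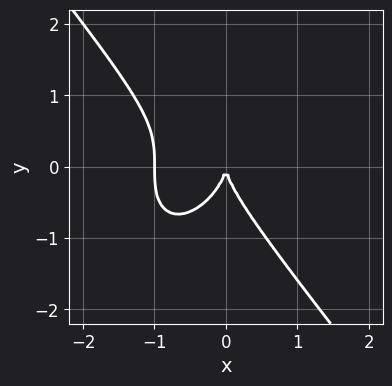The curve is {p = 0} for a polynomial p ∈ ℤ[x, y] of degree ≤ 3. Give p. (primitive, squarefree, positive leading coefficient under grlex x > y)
(a) deg p = 3. A generic line meets the curve in up to 3 points.
(b) Reading off the gridlines: it crosses the y-axis at the gridline y = 0; the x-axis gridline crossings are at x ∈ {-1, 0}.
(c) Solving for integer coefficients yields p as stated.

2*x^3 + y^3 + 2*x^2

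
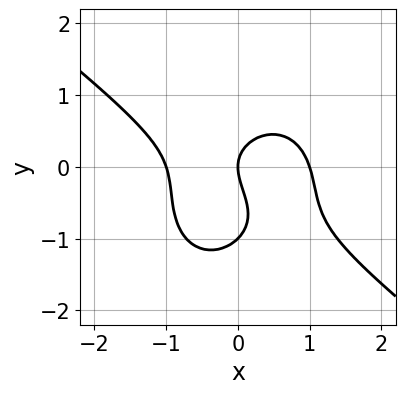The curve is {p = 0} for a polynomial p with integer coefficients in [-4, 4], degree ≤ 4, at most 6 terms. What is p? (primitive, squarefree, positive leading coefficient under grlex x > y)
1. deg p = 3.
2. Reading off the gridlines: among the integer gridlines, it crosses the x-axis at x ∈ {-1, 0, 1}; among the integer gridlines, it crosses the y-axis at y ∈ {-1, 0}.
3. Fitting integer coefficients to these (and the overall shape) gives p.

3*x^3 + 2*x^2*y + 3*y^3 + 3*y^2 - 3*x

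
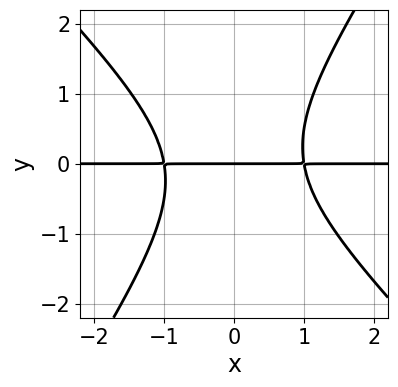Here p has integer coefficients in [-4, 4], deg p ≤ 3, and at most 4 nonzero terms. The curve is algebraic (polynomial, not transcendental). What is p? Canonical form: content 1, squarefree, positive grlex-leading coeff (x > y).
3*x^2*y + x*y^2 - 2*y^3 - 3*y

1. deg p = 3. A generic line meets the curve in up to 3 points.
2. Reading off the gridlines: one y-axis crossing is at y = 0; every point of the x-axis in the box is on the curve.
3. Solving for integer coefficients yields p as stated.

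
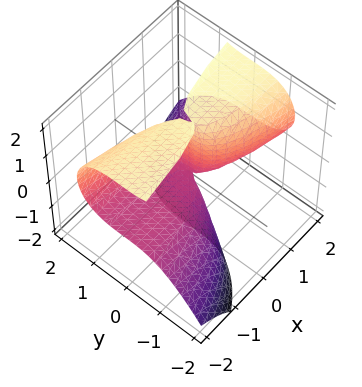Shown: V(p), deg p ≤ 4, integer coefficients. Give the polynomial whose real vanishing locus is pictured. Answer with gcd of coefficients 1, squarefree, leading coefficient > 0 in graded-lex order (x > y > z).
x*z^2 - y^3 - 2*x*z

First, the degree is 3 — a generic line meets the surface in up to 3 points.
Next, from the axis intercepts and sections: the visible x-axis segment lies entirely on the surface; the visible z-axis segment lies entirely on the surface; one y-axis crossing is at y = 0.
Finally, together with the visible shape, these determine p as stated.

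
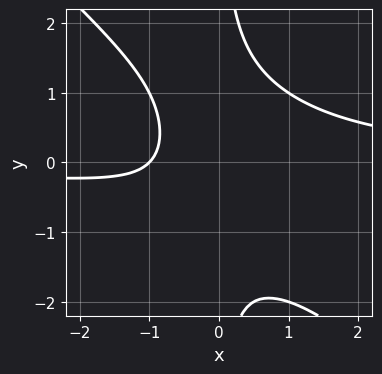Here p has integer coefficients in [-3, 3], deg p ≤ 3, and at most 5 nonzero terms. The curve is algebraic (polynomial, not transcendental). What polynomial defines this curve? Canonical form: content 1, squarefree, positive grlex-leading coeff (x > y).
x^2*y + x*y^2 - x - 1

First, the degree is 3 — a generic line meets the curve in up to 3 points.
Next, against the integer gridlines: it meets the x-axis at x = -1 (among the integer gridlines); it misses every integer gridline on the y-axis.
Finally, putting this together gives p.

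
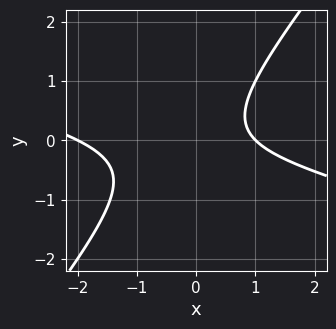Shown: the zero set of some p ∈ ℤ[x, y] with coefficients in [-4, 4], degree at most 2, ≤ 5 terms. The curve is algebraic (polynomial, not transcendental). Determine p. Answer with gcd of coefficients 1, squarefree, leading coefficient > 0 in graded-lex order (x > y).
x^2 + 3*x*y - 3*y^2 + x - 2

1. The degree is 2 — a generic line meets the curve in up to 2 points.
2. Checking where it meets the axes: the curve avoids every integer y-axis point in the box; among the integer gridlines, it crosses the x-axis at x ∈ {-2, 1}.
3. Putting this together gives p.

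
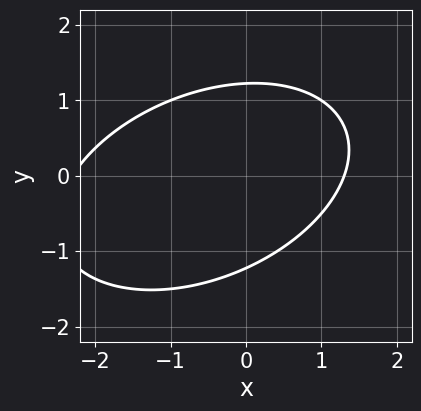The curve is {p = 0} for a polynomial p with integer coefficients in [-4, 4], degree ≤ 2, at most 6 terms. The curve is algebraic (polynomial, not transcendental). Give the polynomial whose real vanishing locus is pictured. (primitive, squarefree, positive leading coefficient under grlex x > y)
x^2 - x*y + 2*y^2 + x - 3

1. deg p = 2. No degree-1 curve has this shape.
2. The integer polynomial consistent with all of this is the stated p.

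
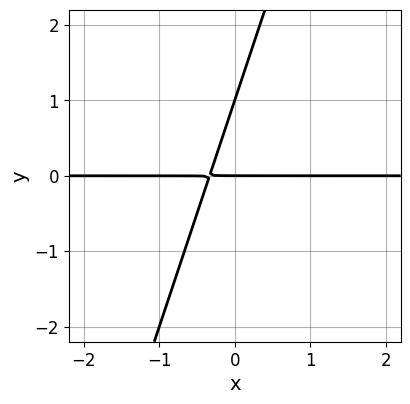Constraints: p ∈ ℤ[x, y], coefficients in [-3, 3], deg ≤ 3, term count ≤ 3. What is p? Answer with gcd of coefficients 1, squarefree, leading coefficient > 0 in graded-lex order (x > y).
1. The degree is 2 — a generic line meets the curve in up to 2 points.
2. Checking where it meets the axes: every point of the x-axis in the box is on the curve; the y-axis gridline crossings are at y ∈ {0, 1}.
3. These observations pin down the coefficients.

3*x*y - y^2 + y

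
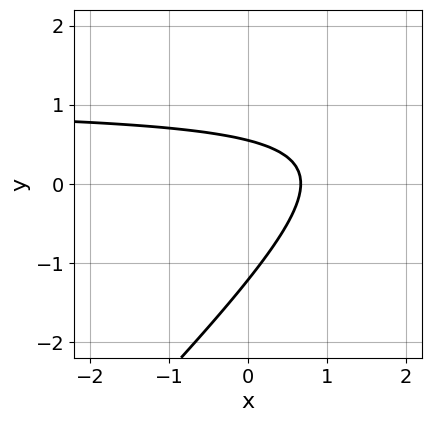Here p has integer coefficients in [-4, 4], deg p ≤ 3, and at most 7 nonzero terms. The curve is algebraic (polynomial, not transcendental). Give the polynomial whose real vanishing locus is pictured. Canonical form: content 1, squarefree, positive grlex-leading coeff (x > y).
First, the degree is 2 — the shape is more complex than any degree-1 curve.
Finally, solving for integer coefficients yields p as stated.

3*x*y - 3*y^2 - 3*x - 2*y + 2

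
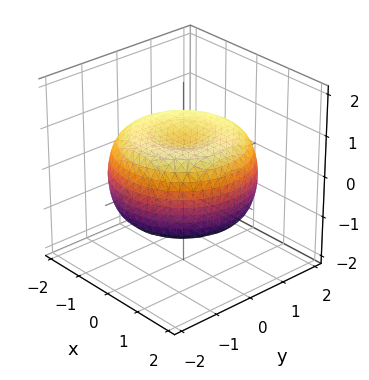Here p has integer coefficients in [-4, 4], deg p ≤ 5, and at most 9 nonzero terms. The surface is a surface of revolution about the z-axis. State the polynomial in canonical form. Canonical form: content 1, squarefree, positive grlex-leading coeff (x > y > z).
First, degree: the shape is more complex than any degree-3 surface, so deg p = 4.
Then, symmetries: every cross-section ⟂ z is a circle, so x, y appear only via x² + y².
Then, reading off the gridlines: a circular section at z = -1 has radius exactly 1.
Finally, the integer polynomial consistent with all of this is the stated p.

x^4 + 2*x^2*y^2 + y^4 - 2*x^2 - 2*y^2 + 3*z^2 - 2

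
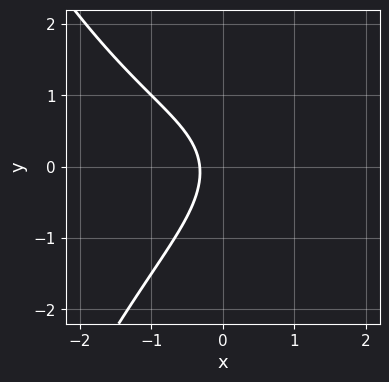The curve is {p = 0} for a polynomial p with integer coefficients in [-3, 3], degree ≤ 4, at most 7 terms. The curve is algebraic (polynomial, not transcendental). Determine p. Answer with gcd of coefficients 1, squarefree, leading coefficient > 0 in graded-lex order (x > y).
x^3 - x*y + 2*y^2 + 3*x + 1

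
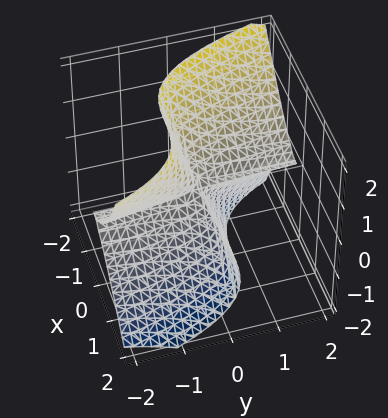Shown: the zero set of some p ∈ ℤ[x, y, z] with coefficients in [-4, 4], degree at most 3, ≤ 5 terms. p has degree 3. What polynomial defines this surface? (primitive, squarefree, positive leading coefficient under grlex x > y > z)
3*x^3 + 3*y*z^2 + z^3

1. Degree: the shape is more complex than any degree-2 surface, so deg p = 3.
2. Reading off the gridlines: it crosses the x-axis at the gridline x = 0; every point of the y-axis in the box is on the surface.
3. Matching integer coefficients to the picture gives p.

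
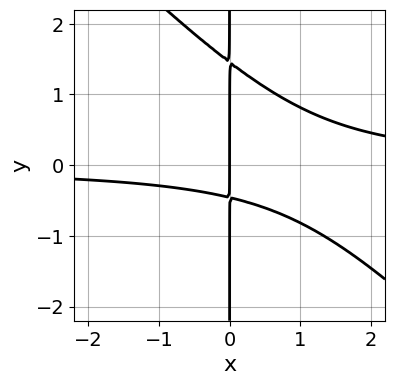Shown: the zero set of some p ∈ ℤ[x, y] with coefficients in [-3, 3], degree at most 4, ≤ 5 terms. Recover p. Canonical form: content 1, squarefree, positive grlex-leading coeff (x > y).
1. The degree is 3 — no degree-2 curve has this shape.
2. Checking where it meets the axes: every point of the y-axis in the box is on the curve; it crosses the x-axis at the gridline x = 0.
3. Matching integer coefficients to the picture gives p.

3*x^2*y + 3*x*y^2 - 3*x*y - 2*x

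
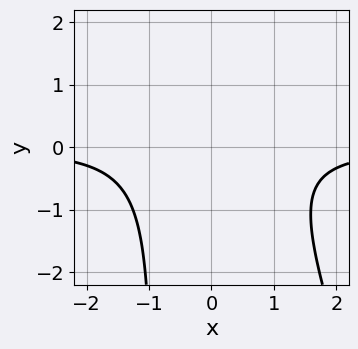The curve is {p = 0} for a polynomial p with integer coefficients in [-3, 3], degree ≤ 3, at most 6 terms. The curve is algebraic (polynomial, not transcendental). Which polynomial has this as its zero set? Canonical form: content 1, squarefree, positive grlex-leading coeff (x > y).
3*x^2*y + x*y^2 + y^2 - 2*y + 3

(a) deg p = 3. No degree-2 curve has this shape.
(b) Checking where it meets the axes: the curve avoids every integer y-axis point in the box; it misses every integer gridline on the x-axis.
(c) These observations pin down the coefficients.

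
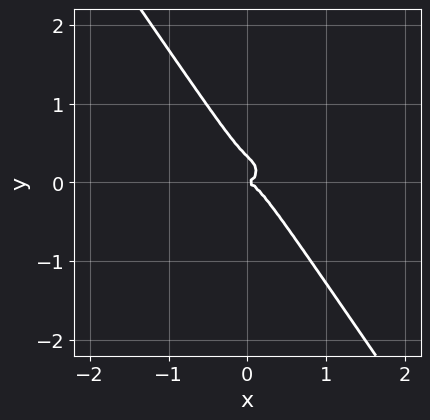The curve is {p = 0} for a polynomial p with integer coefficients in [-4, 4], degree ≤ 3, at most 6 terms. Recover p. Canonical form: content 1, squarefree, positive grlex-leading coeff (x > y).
Degree: no degree-2 curve has this shape, so deg p = 3.
Reading off the gridlines: it crosses the x-axis at the gridline x = 0; it crosses the y-axis at the gridline y = 0.
Assembling these constraints gives the stated polynomial.

3*x^3 + 3*x*y^2 + 3*y^3 - y^2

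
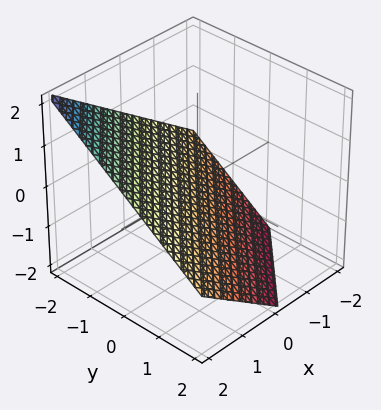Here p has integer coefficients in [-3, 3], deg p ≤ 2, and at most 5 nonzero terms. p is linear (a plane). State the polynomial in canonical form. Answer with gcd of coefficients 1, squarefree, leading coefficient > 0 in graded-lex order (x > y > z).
First, deg p = 1.
Then, against the integer gridlines: it crosses the y-axis at the gridline y = -1; one x-axis crossing is at x = 1.
Finally, matching integer coefficients to the picture gives p.

2*x - 2*y - 3*z - 2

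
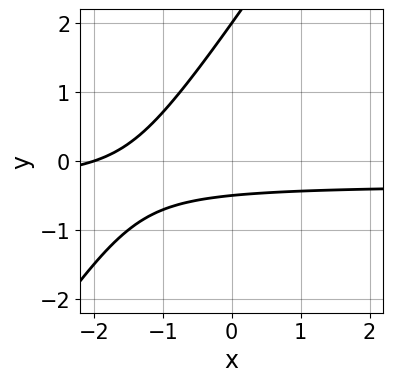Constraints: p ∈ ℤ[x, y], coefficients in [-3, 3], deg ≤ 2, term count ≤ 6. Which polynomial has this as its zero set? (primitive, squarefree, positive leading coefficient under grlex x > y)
3*x*y - 2*y^2 + x + 3*y + 2

1. deg p = 2. The shape is more complex than any degree-1 curve.
2. Observable constraints: it meets the x-axis at x = -2 (among the integer gridlines); one y-axis crossing is at y = 2.
3. Matching integer coefficients to the picture gives p.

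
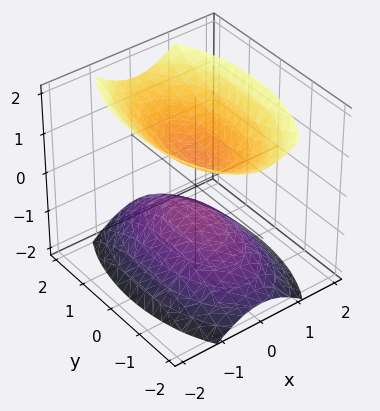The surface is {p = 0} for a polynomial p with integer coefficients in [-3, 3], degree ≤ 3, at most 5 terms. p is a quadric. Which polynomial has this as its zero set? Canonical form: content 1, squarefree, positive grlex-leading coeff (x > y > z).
3*x^2 + y^2 - 2*z^2 + 1

(a) There are 2 components.
(b) The degree is 2 — two separate bowl-shaped sheets opening away from each other; a quadric.
(c) Symmetries: mirror symmetry x ↦ −x ⇒ only even powers of x; mirror symmetry y ↦ −y ⇒ only even powers of y; mirror symmetry z ↦ −z ⇒ only even powers of z.
(d) Observable constraints: the surface avoids every integer x-axis point in the box; no y-intercept at any integer in the box.
(e) These observations pin down the coefficients.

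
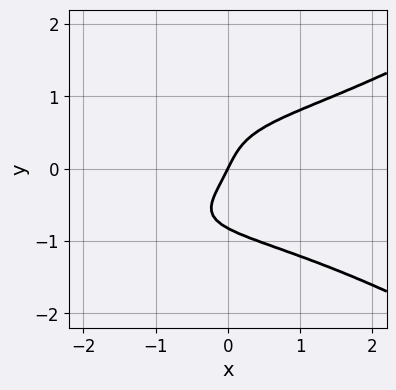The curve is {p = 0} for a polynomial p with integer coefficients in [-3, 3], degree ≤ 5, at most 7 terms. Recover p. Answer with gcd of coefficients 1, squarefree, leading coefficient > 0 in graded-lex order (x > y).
x^2*y^2 - 3*y^4 - y^3 + 2*x - y

(a) deg p = 4. The shape is more complex than any degree-3 curve.
(b) From the axis intercepts and sections: one y-axis crossing is at y = 0; it crosses the x-axis at the gridline x = 0.
(c) These observations pin down the coefficients.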